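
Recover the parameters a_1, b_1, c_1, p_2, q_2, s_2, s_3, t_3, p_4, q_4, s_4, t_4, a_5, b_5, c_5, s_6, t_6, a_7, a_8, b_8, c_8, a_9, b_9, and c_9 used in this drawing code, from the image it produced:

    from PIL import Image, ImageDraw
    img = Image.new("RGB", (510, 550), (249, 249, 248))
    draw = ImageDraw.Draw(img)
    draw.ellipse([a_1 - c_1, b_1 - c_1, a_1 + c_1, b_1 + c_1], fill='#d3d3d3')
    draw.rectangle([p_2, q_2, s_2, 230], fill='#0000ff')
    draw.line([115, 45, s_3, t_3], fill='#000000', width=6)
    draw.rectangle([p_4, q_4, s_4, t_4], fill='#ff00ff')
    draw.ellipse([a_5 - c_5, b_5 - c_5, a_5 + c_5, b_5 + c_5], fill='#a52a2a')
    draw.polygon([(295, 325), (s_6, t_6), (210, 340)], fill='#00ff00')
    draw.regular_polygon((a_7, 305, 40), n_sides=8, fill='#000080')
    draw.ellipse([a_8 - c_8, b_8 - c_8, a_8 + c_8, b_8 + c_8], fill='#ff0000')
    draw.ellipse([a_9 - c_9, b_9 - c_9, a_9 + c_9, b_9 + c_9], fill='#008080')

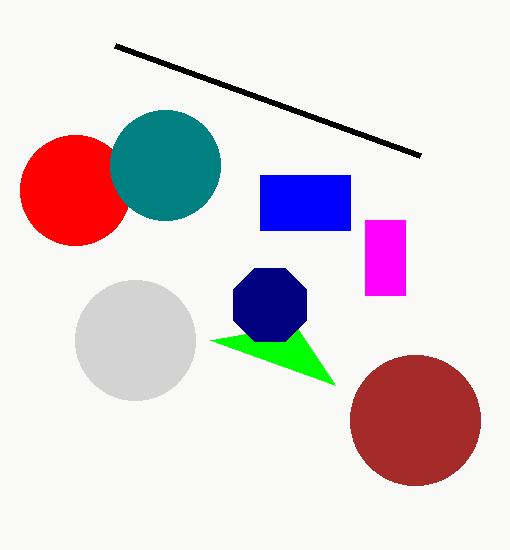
a_1 = 135, b_1 = 340, c_1 = 60, p_2 = 260, q_2 = 175, s_2 = 350, s_3 = 420, t_3 = 155, p_4 = 365, q_4 = 220, s_4 = 405, t_4 = 295, a_5 = 415, b_5 = 420, c_5 = 65, s_6 = 335, t_6 = 385, a_7 = 270, a_8 = 75, b_8 = 190, c_8 = 55, a_9 = 165, b_9 = 165, c_9 = 55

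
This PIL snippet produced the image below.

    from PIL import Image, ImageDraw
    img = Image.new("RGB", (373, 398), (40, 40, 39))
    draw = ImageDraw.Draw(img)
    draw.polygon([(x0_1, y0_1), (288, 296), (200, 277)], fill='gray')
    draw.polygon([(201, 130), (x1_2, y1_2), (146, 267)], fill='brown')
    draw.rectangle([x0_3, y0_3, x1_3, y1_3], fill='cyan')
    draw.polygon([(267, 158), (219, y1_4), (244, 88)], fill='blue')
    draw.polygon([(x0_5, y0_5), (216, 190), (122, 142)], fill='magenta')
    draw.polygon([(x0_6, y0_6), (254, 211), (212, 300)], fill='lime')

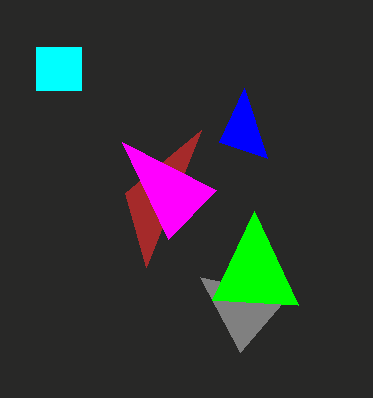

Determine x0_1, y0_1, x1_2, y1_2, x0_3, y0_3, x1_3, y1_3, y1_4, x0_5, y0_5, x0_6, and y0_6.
x0_1 = 240, y0_1 = 352, x1_2 = 125, y1_2 = 193, x0_3 = 36, y0_3 = 47, x1_3 = 81, y1_3 = 90, y1_4 = 142, x0_5 = 168, y0_5 = 239, x0_6 = 298, y0_6 = 305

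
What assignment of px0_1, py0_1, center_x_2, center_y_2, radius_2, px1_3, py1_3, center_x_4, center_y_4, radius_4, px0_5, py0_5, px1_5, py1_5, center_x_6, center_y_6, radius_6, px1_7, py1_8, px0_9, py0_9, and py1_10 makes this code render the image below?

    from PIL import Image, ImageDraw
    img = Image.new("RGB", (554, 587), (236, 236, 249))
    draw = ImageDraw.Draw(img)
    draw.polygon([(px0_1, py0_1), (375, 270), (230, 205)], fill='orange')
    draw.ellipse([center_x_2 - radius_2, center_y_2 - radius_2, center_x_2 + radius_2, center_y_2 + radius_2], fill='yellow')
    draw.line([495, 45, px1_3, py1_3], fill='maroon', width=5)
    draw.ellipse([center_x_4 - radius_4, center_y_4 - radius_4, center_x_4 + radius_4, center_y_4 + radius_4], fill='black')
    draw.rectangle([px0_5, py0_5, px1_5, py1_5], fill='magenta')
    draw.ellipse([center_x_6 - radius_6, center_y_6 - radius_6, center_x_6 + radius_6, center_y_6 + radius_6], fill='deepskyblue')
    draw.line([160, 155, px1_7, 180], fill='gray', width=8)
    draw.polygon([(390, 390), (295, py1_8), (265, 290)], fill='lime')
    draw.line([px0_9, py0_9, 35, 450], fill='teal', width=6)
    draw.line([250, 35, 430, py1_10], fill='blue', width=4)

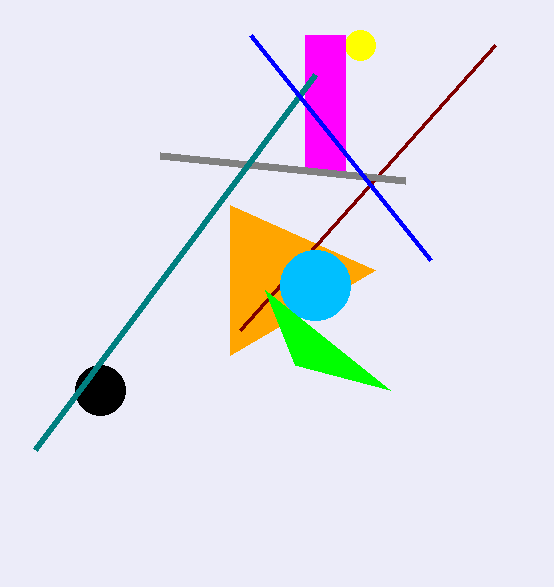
px0_1 = 230; py0_1 = 355; center_x_2 = 360; center_y_2 = 45; radius_2 = 15; px1_3 = 240; py1_3 = 330; center_x_4 = 100; center_y_4 = 390; radius_4 = 25; px0_5 = 305; py0_5 = 35; px1_5 = 345; py1_5 = 170; center_x_6 = 315; center_y_6 = 285; radius_6 = 35; px1_7 = 405; py1_8 = 365; px0_9 = 315; py0_9 = 75; py1_10 = 260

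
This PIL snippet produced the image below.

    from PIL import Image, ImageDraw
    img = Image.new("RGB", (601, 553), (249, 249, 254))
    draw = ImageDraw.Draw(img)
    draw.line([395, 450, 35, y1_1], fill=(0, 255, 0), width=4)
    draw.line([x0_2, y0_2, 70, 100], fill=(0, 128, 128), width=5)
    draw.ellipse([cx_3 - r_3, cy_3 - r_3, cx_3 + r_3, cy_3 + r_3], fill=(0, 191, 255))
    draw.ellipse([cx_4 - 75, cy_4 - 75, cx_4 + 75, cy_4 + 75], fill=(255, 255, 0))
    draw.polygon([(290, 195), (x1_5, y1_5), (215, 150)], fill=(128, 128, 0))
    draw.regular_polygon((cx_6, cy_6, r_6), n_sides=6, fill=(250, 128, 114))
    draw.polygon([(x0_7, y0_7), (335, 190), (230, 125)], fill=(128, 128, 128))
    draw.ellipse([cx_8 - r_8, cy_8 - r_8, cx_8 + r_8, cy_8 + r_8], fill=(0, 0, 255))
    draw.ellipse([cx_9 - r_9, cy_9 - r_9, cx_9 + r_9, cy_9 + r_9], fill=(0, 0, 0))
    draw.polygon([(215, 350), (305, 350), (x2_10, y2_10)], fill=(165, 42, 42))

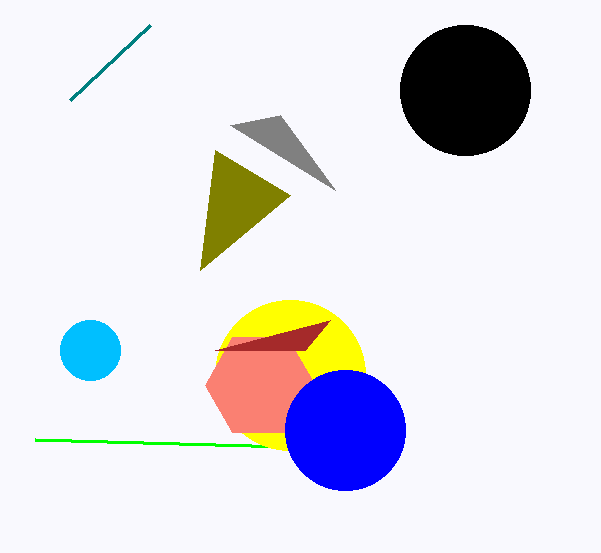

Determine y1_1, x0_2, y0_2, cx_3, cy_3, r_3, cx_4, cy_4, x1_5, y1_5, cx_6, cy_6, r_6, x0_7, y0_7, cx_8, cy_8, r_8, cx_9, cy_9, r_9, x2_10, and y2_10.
y1_1 = 440; x0_2 = 150; y0_2 = 25; cx_3 = 90; cy_3 = 350; r_3 = 30; cx_4 = 290; cy_4 = 375; x1_5 = 200; y1_5 = 270; cx_6 = 260; cy_6 = 385; r_6 = 55; x0_7 = 280; y0_7 = 115; cx_8 = 345; cy_8 = 430; r_8 = 60; cx_9 = 465; cy_9 = 90; r_9 = 65; x2_10 = 330; y2_10 = 320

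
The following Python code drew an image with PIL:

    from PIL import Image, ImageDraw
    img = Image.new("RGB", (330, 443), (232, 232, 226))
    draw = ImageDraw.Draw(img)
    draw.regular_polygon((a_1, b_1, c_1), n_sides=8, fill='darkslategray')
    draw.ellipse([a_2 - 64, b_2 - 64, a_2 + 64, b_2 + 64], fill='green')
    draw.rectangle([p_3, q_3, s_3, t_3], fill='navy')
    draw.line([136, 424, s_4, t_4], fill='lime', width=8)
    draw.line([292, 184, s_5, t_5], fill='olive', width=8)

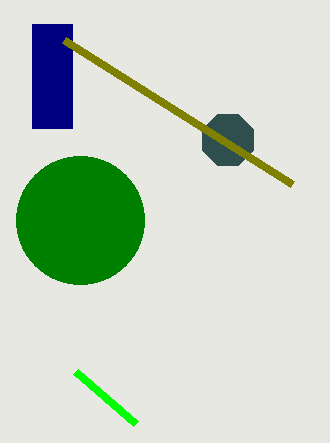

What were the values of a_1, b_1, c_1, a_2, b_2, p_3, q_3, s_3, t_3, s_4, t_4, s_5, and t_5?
a_1 = 228; b_1 = 140; c_1 = 28; a_2 = 80; b_2 = 220; p_3 = 32; q_3 = 24; s_3 = 72; t_3 = 128; s_4 = 76; t_4 = 372; s_5 = 64; t_5 = 40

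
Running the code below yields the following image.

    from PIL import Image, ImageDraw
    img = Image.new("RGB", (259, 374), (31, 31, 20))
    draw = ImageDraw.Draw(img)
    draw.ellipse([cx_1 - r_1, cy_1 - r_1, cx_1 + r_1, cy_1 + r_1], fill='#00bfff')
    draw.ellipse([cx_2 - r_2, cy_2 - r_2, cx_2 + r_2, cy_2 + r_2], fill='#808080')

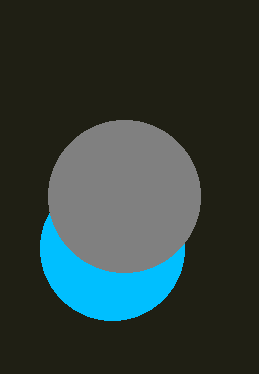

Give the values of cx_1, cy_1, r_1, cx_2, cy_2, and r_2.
cx_1 = 112; cy_1 = 248; r_1 = 72; cx_2 = 124; cy_2 = 196; r_2 = 76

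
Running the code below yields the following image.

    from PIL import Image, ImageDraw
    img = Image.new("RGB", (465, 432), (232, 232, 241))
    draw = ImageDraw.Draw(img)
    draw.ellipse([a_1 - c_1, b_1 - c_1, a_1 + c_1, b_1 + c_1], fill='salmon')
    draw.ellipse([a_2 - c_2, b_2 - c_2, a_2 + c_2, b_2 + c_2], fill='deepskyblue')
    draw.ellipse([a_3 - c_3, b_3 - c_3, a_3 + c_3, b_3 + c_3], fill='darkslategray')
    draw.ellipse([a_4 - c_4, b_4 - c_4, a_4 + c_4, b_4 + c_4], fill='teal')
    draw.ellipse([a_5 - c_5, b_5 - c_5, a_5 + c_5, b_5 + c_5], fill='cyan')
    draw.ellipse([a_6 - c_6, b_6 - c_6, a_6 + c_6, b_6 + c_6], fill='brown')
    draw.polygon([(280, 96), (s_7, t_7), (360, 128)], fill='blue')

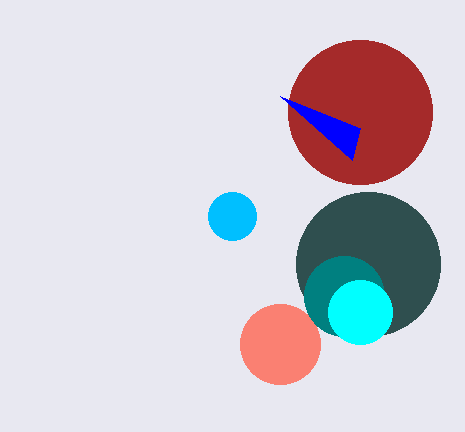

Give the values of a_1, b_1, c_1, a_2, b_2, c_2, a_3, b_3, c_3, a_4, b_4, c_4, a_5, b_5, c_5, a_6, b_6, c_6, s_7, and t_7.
a_1 = 280, b_1 = 344, c_1 = 40, a_2 = 232, b_2 = 216, c_2 = 24, a_3 = 368, b_3 = 264, c_3 = 72, a_4 = 344, b_4 = 296, c_4 = 40, a_5 = 360, b_5 = 312, c_5 = 32, a_6 = 360, b_6 = 112, c_6 = 72, s_7 = 352, t_7 = 160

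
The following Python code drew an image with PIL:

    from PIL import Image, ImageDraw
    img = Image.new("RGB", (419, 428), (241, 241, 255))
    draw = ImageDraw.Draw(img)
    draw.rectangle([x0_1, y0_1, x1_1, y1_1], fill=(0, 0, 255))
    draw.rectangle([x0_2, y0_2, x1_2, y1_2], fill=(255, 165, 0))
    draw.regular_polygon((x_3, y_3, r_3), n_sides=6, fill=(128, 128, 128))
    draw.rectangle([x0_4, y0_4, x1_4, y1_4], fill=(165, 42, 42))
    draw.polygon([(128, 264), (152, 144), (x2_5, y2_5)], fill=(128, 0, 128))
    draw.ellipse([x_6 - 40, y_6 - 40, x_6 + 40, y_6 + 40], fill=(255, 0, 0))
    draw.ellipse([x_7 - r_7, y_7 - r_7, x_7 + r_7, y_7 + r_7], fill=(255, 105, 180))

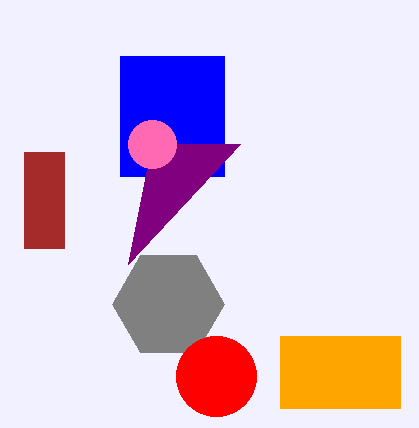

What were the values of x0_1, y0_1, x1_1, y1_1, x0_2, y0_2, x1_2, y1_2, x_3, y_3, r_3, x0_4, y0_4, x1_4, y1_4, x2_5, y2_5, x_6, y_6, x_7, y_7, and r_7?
x0_1 = 120
y0_1 = 56
x1_1 = 224
y1_1 = 176
x0_2 = 280
y0_2 = 336
x1_2 = 400
y1_2 = 408
x_3 = 168
y_3 = 304
r_3 = 56
x0_4 = 24
y0_4 = 152
x1_4 = 64
y1_4 = 248
x2_5 = 240
y2_5 = 144
x_6 = 216
y_6 = 376
x_7 = 152
y_7 = 144
r_7 = 24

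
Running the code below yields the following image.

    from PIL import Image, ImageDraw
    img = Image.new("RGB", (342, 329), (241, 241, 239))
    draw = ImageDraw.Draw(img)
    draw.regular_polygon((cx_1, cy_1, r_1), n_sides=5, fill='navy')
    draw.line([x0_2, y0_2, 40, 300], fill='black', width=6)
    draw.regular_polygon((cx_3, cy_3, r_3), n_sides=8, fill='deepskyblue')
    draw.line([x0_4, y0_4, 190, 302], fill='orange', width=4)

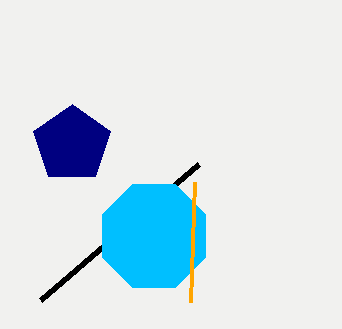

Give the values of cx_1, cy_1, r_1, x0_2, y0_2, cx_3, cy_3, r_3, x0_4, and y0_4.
cx_1 = 72
cy_1 = 144
r_1 = 40
x0_2 = 198
y0_2 = 164
cx_3 = 154
cy_3 = 236
r_3 = 56
x0_4 = 194
y0_4 = 182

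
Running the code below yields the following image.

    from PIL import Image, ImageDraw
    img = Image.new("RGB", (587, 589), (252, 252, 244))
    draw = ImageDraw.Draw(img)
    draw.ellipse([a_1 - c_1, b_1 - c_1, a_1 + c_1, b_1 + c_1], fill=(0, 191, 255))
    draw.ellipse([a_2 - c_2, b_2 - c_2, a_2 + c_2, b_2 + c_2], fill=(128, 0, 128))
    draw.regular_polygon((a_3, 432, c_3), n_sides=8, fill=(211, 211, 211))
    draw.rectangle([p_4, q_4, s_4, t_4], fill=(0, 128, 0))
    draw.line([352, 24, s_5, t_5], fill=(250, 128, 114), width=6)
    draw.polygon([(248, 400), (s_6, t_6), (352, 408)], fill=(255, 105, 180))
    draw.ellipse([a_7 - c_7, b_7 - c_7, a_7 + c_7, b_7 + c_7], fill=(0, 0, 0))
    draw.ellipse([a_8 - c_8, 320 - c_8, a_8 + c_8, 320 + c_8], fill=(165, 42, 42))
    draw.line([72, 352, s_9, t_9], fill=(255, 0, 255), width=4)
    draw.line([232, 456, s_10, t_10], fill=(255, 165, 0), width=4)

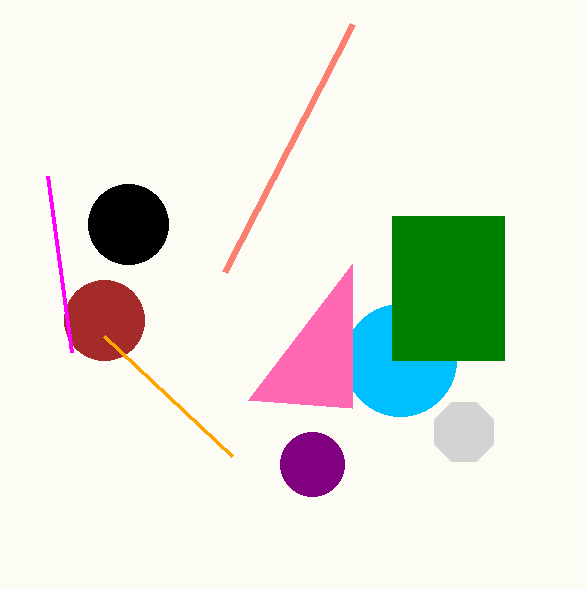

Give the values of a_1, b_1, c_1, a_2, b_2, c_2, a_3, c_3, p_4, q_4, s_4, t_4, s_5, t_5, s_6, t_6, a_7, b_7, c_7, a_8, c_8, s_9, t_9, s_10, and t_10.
a_1 = 400
b_1 = 360
c_1 = 56
a_2 = 312
b_2 = 464
c_2 = 32
a_3 = 464
c_3 = 32
p_4 = 392
q_4 = 216
s_4 = 504
t_4 = 360
s_5 = 224
t_5 = 272
s_6 = 352
t_6 = 264
a_7 = 128
b_7 = 224
c_7 = 40
a_8 = 104
c_8 = 40
s_9 = 48
t_9 = 176
s_10 = 104
t_10 = 336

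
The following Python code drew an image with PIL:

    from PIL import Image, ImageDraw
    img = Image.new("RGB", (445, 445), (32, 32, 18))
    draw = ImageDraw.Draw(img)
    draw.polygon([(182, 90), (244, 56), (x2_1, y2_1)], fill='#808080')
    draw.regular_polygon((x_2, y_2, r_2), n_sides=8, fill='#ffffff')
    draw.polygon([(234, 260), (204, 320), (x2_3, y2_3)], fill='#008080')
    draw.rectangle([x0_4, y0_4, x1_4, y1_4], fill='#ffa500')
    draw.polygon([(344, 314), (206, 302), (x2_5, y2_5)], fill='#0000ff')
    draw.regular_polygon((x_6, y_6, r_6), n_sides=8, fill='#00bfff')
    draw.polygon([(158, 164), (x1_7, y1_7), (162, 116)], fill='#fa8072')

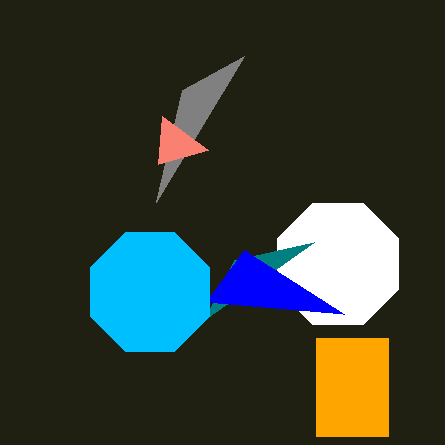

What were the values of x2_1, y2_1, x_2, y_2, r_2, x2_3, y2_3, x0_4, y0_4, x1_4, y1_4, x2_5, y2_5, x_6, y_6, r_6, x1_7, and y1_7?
x2_1 = 156
y2_1 = 202
x_2 = 338
y_2 = 264
r_2 = 66
x2_3 = 314
y2_3 = 242
x0_4 = 316
y0_4 = 338
x1_4 = 388
y1_4 = 436
x2_5 = 244
y2_5 = 250
x_6 = 150
y_6 = 292
r_6 = 64
x1_7 = 208
y1_7 = 150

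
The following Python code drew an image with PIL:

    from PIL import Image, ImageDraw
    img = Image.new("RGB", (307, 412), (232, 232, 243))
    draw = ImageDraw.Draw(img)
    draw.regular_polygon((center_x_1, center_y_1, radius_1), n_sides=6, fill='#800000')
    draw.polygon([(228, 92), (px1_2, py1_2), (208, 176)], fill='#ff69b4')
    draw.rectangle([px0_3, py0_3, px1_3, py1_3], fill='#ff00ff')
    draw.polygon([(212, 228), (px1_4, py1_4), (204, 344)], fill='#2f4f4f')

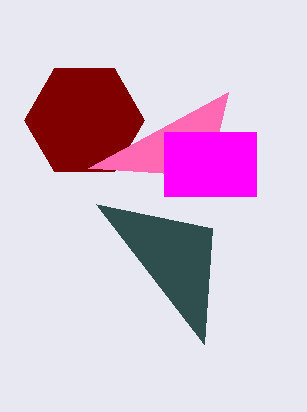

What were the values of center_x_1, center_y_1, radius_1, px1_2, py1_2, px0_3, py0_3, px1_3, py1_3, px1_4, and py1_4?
center_x_1 = 84, center_y_1 = 120, radius_1 = 60, px1_2 = 88, py1_2 = 168, px0_3 = 164, py0_3 = 132, px1_3 = 256, py1_3 = 196, px1_4 = 96, py1_4 = 204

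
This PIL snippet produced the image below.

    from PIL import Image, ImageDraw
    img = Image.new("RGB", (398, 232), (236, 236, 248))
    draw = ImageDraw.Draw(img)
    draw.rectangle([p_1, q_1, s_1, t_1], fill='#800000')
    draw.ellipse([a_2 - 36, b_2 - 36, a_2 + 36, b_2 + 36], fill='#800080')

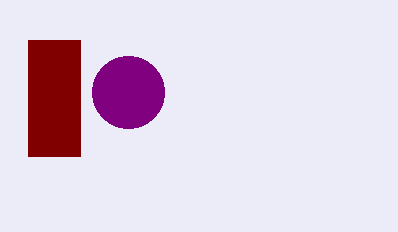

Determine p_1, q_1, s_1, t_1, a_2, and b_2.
p_1 = 28; q_1 = 40; s_1 = 80; t_1 = 156; a_2 = 128; b_2 = 92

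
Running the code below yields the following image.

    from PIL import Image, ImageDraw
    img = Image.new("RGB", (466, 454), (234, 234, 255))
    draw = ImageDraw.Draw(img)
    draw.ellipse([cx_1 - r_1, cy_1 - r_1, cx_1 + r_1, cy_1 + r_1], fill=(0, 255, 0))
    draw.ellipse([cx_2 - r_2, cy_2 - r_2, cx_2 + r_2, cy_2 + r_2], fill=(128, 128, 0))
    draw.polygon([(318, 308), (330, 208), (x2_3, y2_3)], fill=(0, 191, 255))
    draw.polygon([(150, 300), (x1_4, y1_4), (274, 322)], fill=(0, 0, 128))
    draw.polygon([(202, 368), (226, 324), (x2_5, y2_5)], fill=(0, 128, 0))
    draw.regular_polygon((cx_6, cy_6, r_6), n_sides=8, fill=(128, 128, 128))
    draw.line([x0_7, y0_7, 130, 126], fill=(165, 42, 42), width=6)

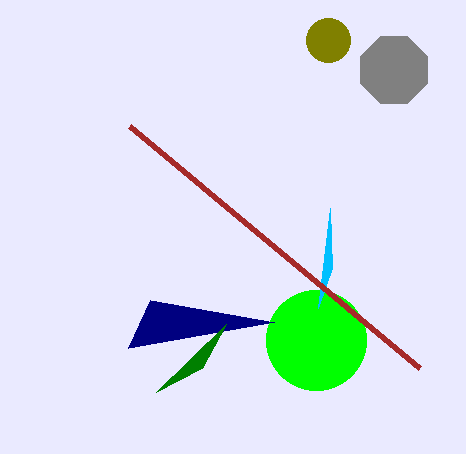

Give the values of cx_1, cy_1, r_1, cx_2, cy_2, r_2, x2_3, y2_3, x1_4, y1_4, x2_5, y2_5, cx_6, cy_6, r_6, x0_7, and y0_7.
cx_1 = 316; cy_1 = 340; r_1 = 50; cx_2 = 328; cy_2 = 40; r_2 = 22; x2_3 = 332; y2_3 = 268; x1_4 = 128; y1_4 = 348; x2_5 = 156; y2_5 = 392; cx_6 = 394; cy_6 = 70; r_6 = 36; x0_7 = 420; y0_7 = 368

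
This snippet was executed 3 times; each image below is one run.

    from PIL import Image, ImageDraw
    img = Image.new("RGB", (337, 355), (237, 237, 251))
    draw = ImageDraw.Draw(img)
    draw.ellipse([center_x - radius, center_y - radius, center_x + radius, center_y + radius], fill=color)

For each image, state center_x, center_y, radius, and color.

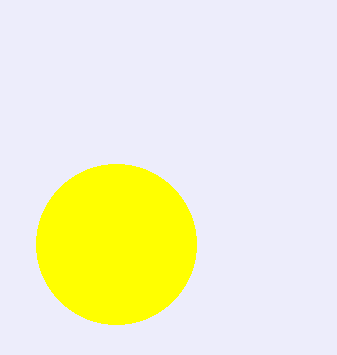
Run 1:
center_x = 116
center_y = 244
radius = 80
color = 'yellow'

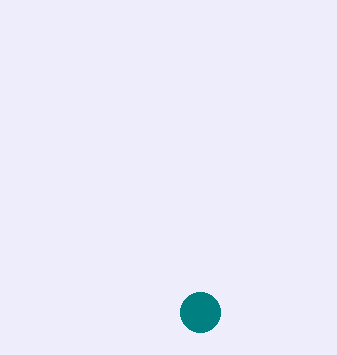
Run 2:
center_x = 200
center_y = 312
radius = 20
color = 'teal'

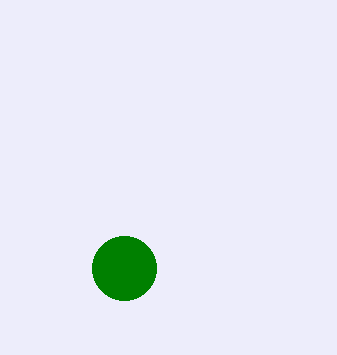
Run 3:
center_x = 124, center_y = 268, radius = 32, color = 'green'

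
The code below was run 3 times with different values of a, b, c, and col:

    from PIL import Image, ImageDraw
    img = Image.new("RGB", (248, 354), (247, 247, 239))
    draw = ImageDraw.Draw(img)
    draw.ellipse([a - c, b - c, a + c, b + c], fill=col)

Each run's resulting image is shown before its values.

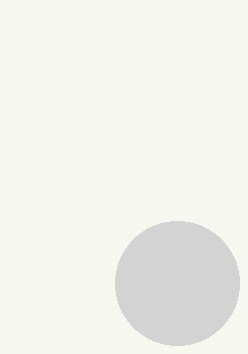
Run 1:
a = 177
b = 283
c = 62
col = 'lightgray'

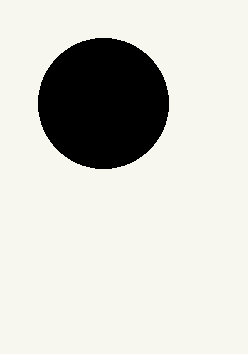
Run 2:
a = 103, b = 103, c = 65, col = 'black'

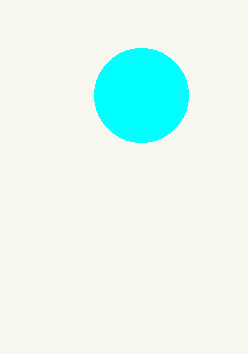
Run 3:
a = 141
b = 95
c = 47
col = 'cyan'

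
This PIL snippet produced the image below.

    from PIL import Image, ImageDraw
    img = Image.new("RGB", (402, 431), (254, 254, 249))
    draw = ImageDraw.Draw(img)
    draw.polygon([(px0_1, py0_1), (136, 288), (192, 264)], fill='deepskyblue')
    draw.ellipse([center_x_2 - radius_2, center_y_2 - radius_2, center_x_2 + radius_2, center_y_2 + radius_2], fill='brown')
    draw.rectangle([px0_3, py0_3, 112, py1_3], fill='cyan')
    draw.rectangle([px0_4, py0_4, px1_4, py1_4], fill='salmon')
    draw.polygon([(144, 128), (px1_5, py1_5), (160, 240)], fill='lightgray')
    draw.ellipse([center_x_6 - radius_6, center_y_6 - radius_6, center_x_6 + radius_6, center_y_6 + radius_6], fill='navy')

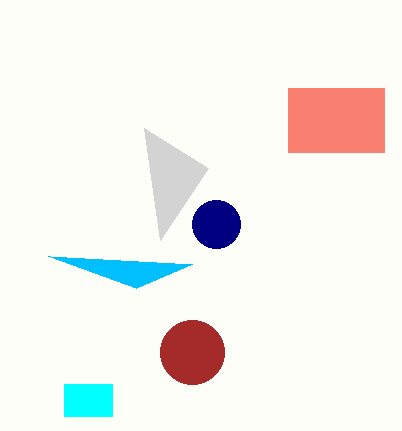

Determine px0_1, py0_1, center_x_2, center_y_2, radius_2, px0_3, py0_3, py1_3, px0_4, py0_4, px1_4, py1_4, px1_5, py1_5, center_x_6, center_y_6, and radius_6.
px0_1 = 48, py0_1 = 256, center_x_2 = 192, center_y_2 = 352, radius_2 = 32, px0_3 = 64, py0_3 = 384, py1_3 = 416, px0_4 = 288, py0_4 = 88, px1_4 = 384, py1_4 = 152, px1_5 = 208, py1_5 = 168, center_x_6 = 216, center_y_6 = 224, radius_6 = 24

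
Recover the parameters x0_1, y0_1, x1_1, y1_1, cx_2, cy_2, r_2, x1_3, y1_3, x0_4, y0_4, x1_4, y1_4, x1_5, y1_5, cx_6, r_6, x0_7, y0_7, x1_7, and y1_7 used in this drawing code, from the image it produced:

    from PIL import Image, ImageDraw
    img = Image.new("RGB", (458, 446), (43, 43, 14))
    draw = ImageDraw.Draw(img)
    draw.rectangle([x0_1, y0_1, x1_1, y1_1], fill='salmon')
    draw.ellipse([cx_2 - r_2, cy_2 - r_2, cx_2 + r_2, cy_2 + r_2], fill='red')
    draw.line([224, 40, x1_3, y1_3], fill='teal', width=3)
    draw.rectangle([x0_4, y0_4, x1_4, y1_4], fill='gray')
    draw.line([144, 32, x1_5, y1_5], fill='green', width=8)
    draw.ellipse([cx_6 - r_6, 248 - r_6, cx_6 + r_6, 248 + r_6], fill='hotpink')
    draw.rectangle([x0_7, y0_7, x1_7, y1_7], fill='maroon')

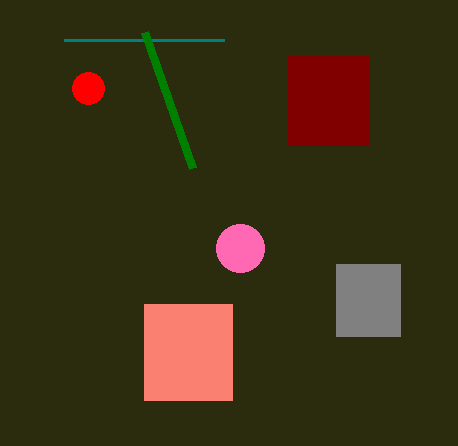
x0_1 = 144; y0_1 = 304; x1_1 = 232; y1_1 = 400; cx_2 = 88; cy_2 = 88; r_2 = 16; x1_3 = 64; y1_3 = 40; x0_4 = 336; y0_4 = 264; x1_4 = 400; y1_4 = 336; x1_5 = 192; y1_5 = 168; cx_6 = 240; r_6 = 24; x0_7 = 288; y0_7 = 56; x1_7 = 368; y1_7 = 144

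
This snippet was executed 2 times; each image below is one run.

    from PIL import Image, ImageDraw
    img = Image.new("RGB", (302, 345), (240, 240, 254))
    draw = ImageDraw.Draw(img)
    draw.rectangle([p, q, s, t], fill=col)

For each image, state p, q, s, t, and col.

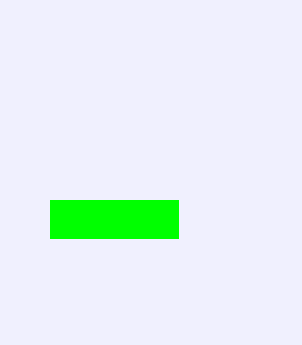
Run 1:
p = 50, q = 200, s = 178, t = 238, col = 'lime'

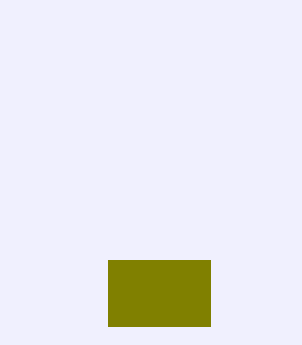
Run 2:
p = 108; q = 260; s = 210; t = 326; col = 'olive'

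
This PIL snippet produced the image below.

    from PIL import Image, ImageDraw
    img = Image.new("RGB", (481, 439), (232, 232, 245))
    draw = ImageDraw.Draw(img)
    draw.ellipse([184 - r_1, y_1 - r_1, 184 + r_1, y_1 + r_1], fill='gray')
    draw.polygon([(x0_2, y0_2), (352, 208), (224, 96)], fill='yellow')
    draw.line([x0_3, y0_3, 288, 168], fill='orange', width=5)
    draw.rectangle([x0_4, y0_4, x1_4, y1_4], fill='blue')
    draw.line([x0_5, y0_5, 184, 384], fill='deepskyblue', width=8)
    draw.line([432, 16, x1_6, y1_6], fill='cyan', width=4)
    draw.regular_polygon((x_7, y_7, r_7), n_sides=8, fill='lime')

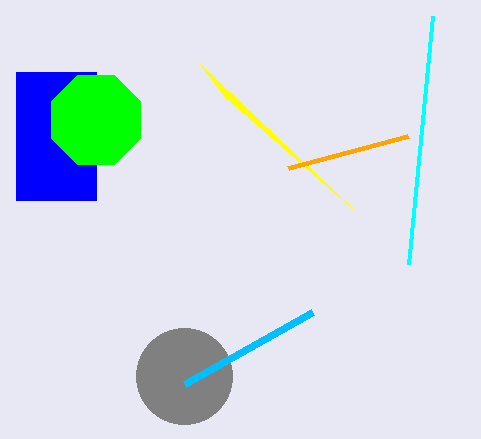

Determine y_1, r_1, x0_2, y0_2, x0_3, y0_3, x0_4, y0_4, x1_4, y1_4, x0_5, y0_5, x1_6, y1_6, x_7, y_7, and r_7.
y_1 = 376
r_1 = 48
x0_2 = 200
y0_2 = 64
x0_3 = 408
y0_3 = 136
x0_4 = 16
y0_4 = 72
x1_4 = 96
y1_4 = 200
x0_5 = 312
y0_5 = 312
x1_6 = 408
y1_6 = 264
x_7 = 96
y_7 = 120
r_7 = 48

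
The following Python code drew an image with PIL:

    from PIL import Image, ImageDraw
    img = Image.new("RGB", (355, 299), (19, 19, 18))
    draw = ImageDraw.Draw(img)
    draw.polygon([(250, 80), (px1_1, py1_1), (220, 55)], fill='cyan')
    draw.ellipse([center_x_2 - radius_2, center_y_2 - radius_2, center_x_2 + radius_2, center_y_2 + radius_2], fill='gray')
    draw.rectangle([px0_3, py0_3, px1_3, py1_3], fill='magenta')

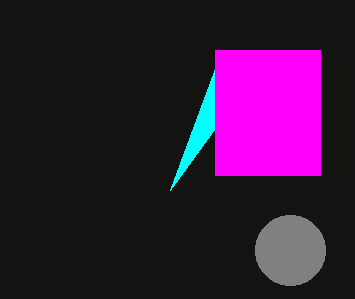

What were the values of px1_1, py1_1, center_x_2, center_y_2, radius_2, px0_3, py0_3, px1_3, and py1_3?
px1_1 = 170; py1_1 = 190; center_x_2 = 290; center_y_2 = 250; radius_2 = 35; px0_3 = 215; py0_3 = 50; px1_3 = 320; py1_3 = 175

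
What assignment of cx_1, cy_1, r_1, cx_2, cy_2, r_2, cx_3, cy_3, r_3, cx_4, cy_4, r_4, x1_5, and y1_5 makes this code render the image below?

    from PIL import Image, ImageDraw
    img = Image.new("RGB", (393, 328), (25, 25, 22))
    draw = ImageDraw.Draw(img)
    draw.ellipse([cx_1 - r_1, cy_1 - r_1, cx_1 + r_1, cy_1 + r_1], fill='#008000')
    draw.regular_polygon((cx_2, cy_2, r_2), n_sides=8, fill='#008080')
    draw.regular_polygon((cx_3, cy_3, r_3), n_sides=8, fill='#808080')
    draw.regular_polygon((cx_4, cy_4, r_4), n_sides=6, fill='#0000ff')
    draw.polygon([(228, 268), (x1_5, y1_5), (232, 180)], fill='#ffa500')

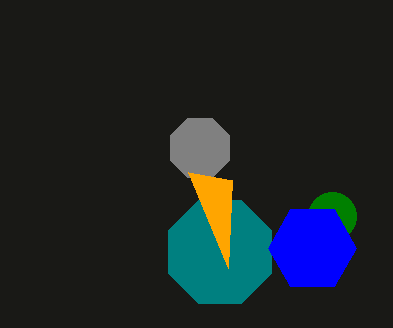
cx_1 = 332; cy_1 = 216; r_1 = 24; cx_2 = 220; cy_2 = 252; r_2 = 56; cx_3 = 200; cy_3 = 148; r_3 = 32; cx_4 = 312; cy_4 = 248; r_4 = 44; x1_5 = 188; y1_5 = 172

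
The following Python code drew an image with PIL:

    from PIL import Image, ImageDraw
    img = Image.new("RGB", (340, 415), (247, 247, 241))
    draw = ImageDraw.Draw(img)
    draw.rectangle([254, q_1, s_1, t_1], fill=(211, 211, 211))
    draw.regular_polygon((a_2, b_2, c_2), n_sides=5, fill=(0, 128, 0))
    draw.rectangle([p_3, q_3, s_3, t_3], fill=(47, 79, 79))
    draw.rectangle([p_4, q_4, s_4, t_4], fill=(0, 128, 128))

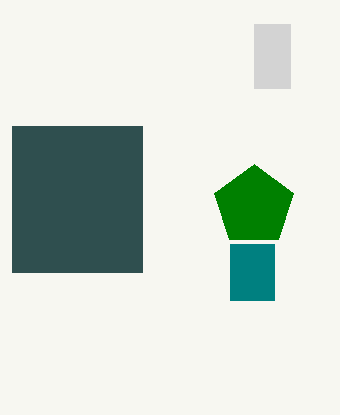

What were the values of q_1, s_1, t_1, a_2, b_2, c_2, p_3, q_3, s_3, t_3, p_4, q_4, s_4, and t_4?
q_1 = 24
s_1 = 290
t_1 = 88
a_2 = 254
b_2 = 206
c_2 = 42
p_3 = 12
q_3 = 126
s_3 = 142
t_3 = 272
p_4 = 230
q_4 = 244
s_4 = 274
t_4 = 300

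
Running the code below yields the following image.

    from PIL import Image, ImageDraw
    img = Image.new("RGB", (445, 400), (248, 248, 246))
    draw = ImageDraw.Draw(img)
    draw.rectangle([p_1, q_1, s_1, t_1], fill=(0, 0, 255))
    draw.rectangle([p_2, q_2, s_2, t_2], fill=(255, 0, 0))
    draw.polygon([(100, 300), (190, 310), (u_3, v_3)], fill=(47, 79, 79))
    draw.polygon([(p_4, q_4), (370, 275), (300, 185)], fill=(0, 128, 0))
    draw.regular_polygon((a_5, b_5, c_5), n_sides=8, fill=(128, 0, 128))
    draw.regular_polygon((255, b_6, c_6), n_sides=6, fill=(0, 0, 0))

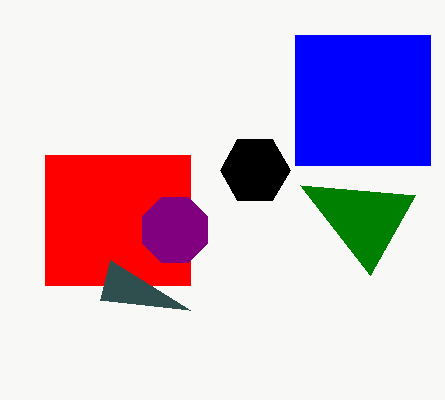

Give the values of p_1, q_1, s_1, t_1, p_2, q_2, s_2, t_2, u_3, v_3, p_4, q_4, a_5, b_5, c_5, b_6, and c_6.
p_1 = 295; q_1 = 35; s_1 = 430; t_1 = 165; p_2 = 45; q_2 = 155; s_2 = 190; t_2 = 285; u_3 = 110; v_3 = 260; p_4 = 415; q_4 = 195; a_5 = 175; b_5 = 230; c_5 = 35; b_6 = 170; c_6 = 35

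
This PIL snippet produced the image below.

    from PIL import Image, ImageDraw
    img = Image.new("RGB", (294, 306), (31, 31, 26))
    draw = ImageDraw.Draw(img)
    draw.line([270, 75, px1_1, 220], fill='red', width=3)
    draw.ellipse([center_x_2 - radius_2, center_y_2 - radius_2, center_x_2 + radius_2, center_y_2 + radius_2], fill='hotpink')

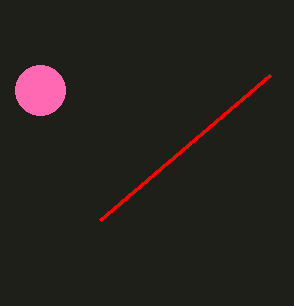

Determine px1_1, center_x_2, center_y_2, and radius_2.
px1_1 = 100; center_x_2 = 40; center_y_2 = 90; radius_2 = 25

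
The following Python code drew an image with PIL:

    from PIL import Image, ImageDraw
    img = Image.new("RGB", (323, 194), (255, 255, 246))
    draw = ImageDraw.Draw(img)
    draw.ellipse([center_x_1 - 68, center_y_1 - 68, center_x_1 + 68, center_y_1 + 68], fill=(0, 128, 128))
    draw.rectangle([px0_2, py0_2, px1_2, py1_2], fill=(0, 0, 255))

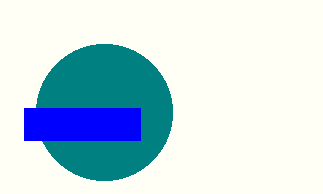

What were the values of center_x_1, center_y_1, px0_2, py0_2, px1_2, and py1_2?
center_x_1 = 104; center_y_1 = 112; px0_2 = 24; py0_2 = 108; px1_2 = 140; py1_2 = 140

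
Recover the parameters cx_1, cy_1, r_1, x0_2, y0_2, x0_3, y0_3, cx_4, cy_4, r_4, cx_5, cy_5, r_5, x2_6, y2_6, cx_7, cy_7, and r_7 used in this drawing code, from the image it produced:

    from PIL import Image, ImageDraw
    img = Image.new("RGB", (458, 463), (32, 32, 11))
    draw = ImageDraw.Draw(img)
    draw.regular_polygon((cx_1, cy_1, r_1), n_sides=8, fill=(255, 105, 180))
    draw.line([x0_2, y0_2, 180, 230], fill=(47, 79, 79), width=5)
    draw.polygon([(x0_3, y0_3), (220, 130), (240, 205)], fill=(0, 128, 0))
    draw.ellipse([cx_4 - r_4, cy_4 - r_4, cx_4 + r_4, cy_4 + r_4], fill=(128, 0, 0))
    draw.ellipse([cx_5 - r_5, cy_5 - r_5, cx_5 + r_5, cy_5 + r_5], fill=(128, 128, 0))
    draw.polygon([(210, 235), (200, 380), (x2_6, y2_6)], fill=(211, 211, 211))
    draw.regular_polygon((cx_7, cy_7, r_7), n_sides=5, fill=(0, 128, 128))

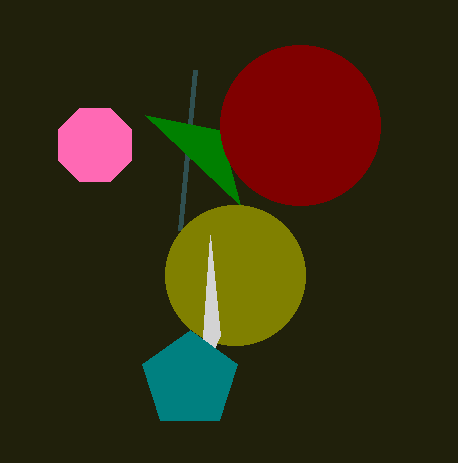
cx_1 = 95
cy_1 = 145
r_1 = 40
x0_2 = 195
y0_2 = 70
x0_3 = 145
y0_3 = 115
cx_4 = 300
cy_4 = 125
r_4 = 80
cx_5 = 235
cy_5 = 275
r_5 = 70
x2_6 = 220
y2_6 = 335
cx_7 = 190
cy_7 = 380
r_7 = 50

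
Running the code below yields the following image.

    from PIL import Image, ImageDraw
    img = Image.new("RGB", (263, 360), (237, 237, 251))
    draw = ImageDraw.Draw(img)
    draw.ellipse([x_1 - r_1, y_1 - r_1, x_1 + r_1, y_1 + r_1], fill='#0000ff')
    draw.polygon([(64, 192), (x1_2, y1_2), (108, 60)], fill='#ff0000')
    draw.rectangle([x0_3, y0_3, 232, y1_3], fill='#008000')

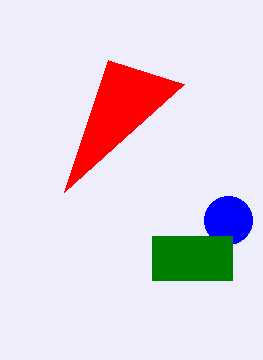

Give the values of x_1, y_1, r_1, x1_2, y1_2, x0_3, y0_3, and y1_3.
x_1 = 228, y_1 = 220, r_1 = 24, x1_2 = 184, y1_2 = 84, x0_3 = 152, y0_3 = 236, y1_3 = 280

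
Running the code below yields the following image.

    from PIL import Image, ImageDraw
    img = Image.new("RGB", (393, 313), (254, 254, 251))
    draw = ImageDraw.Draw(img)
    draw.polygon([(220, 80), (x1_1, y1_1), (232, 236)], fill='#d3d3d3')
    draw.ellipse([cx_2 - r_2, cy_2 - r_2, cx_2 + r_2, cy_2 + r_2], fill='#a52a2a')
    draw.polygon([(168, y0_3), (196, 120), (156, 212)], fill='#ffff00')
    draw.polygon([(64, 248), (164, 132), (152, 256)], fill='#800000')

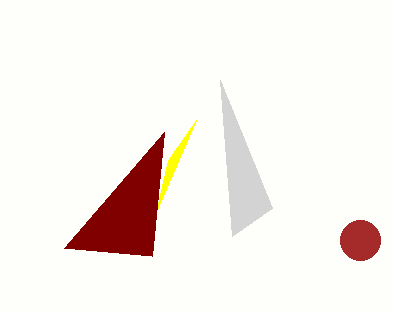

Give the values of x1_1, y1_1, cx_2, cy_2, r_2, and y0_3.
x1_1 = 272
y1_1 = 208
cx_2 = 360
cy_2 = 240
r_2 = 20
y0_3 = 160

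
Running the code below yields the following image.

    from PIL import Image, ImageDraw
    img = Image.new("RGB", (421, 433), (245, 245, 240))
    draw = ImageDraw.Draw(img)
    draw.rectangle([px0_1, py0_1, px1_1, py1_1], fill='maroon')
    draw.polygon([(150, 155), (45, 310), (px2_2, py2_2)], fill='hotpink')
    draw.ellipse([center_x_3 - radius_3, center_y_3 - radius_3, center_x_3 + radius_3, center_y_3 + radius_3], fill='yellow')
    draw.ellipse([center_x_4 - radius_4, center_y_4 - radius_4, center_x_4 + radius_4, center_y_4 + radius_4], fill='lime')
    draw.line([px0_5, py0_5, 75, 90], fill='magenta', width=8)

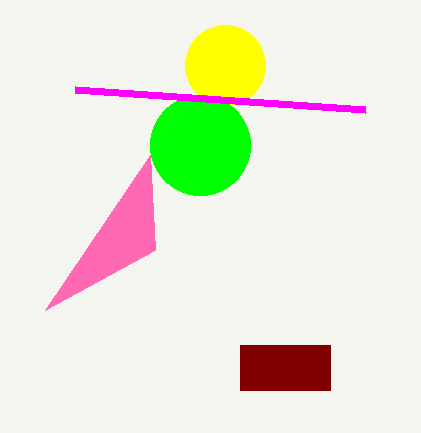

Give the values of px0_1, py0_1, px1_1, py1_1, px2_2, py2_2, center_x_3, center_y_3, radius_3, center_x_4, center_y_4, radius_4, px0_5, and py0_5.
px0_1 = 240
py0_1 = 345
px1_1 = 330
py1_1 = 390
px2_2 = 155
py2_2 = 250
center_x_3 = 225
center_y_3 = 65
radius_3 = 40
center_x_4 = 200
center_y_4 = 145
radius_4 = 50
px0_5 = 365
py0_5 = 110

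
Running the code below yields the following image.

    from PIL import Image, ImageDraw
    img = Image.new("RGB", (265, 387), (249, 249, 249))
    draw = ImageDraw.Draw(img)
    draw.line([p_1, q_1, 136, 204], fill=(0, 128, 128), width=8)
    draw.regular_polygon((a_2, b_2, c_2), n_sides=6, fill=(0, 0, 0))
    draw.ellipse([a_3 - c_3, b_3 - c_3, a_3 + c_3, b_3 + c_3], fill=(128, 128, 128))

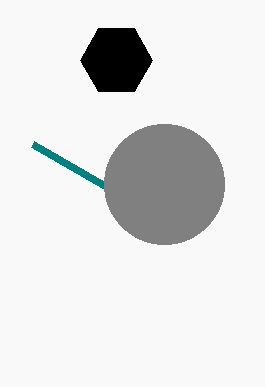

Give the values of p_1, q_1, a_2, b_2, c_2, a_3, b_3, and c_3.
p_1 = 32; q_1 = 144; a_2 = 116; b_2 = 60; c_2 = 36; a_3 = 164; b_3 = 184; c_3 = 60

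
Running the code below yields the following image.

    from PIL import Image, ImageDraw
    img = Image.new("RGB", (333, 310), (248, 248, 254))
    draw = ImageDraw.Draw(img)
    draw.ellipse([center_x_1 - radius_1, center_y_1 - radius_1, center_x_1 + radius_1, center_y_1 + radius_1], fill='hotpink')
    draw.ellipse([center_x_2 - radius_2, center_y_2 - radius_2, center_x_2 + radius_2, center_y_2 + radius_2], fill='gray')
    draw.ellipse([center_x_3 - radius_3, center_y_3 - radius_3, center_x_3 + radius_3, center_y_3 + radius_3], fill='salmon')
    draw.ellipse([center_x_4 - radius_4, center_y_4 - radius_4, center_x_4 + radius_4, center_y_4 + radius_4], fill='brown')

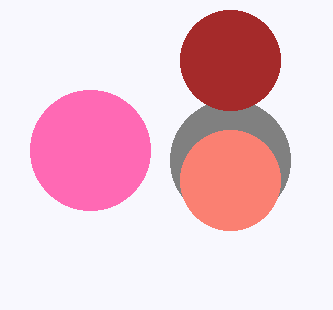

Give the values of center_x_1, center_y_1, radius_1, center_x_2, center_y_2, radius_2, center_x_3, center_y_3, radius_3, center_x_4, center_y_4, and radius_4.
center_x_1 = 90, center_y_1 = 150, radius_1 = 60, center_x_2 = 230, center_y_2 = 160, radius_2 = 60, center_x_3 = 230, center_y_3 = 180, radius_3 = 50, center_x_4 = 230, center_y_4 = 60, radius_4 = 50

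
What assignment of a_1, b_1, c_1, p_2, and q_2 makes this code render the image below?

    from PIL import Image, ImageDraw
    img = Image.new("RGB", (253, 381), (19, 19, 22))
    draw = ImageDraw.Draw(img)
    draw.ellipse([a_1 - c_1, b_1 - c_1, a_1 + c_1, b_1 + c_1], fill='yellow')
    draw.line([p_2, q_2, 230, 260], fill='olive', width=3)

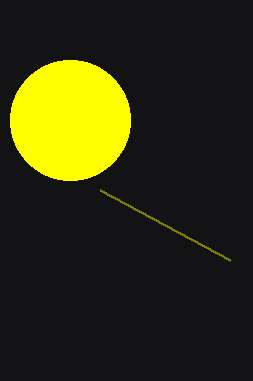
a_1 = 70
b_1 = 120
c_1 = 60
p_2 = 100
q_2 = 190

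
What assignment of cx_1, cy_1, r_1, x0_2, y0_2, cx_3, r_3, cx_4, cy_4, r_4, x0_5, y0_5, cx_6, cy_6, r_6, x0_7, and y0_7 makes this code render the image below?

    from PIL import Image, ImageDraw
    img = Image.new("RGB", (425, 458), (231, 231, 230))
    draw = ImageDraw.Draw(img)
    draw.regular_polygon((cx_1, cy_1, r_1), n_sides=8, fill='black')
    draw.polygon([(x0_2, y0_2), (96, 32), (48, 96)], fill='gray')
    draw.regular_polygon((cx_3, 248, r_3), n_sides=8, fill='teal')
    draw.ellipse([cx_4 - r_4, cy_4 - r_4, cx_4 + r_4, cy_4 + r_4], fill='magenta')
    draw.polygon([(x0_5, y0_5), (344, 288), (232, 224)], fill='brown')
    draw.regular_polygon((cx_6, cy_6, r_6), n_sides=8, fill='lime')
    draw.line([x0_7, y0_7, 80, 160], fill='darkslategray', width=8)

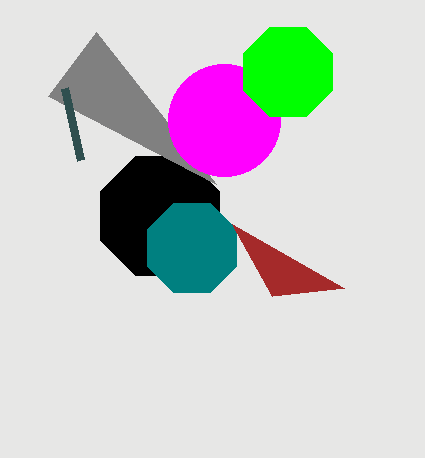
cx_1 = 160, cy_1 = 216, r_1 = 64, x0_2 = 216, y0_2 = 184, cx_3 = 192, r_3 = 48, cx_4 = 224, cy_4 = 120, r_4 = 56, x0_5 = 272, y0_5 = 296, cx_6 = 288, cy_6 = 72, r_6 = 48, x0_7 = 64, y0_7 = 88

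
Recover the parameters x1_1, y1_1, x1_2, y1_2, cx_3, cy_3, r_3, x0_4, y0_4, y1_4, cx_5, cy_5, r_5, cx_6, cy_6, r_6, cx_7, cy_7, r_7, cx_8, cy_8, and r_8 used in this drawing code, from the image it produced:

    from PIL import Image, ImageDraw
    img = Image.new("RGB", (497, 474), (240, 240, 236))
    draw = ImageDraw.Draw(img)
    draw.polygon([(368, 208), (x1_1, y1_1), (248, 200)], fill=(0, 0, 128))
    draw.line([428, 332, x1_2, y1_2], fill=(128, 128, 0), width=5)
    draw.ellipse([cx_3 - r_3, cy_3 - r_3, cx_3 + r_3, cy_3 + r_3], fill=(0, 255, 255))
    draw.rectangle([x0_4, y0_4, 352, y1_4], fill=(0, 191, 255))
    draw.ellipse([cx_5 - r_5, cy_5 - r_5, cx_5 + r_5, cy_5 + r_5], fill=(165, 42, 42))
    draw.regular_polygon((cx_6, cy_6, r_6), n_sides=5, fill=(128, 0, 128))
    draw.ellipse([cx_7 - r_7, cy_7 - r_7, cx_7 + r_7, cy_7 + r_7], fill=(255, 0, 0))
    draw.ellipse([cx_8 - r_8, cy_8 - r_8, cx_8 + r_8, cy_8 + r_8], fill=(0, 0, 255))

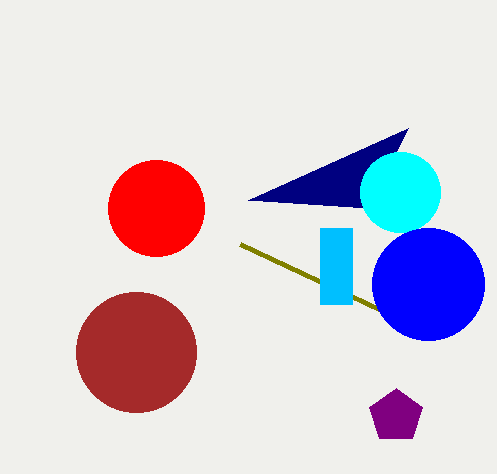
x1_1 = 408
y1_1 = 128
x1_2 = 240
y1_2 = 244
cx_3 = 400
cy_3 = 192
r_3 = 40
x0_4 = 320
y0_4 = 228
y1_4 = 304
cx_5 = 136
cy_5 = 352
r_5 = 60
cx_6 = 396
cy_6 = 416
r_6 = 28
cx_7 = 156
cy_7 = 208
r_7 = 48
cx_8 = 428
cy_8 = 284
r_8 = 56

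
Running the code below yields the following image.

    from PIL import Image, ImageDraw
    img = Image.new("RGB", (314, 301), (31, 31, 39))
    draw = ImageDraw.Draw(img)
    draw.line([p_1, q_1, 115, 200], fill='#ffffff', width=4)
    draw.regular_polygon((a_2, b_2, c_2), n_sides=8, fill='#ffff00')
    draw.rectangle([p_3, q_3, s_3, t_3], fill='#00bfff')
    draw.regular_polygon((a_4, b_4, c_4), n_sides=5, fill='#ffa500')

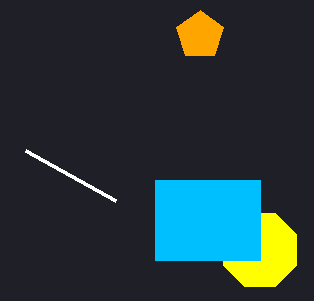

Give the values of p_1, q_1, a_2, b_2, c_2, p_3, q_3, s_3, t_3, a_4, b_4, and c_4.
p_1 = 25
q_1 = 150
a_2 = 260
b_2 = 250
c_2 = 40
p_3 = 155
q_3 = 180
s_3 = 260
t_3 = 260
a_4 = 200
b_4 = 35
c_4 = 25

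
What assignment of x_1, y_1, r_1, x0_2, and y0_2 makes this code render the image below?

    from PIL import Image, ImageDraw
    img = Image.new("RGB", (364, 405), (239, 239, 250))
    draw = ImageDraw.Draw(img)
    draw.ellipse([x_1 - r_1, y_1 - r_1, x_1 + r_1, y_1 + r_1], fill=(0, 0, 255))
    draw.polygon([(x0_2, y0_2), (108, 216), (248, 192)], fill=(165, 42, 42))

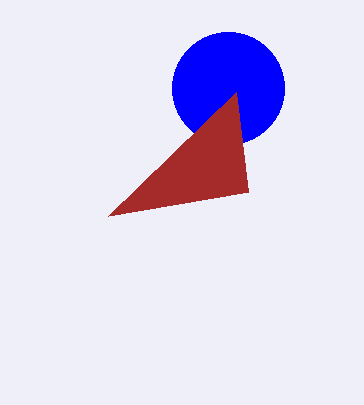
x_1 = 228, y_1 = 88, r_1 = 56, x0_2 = 236, y0_2 = 92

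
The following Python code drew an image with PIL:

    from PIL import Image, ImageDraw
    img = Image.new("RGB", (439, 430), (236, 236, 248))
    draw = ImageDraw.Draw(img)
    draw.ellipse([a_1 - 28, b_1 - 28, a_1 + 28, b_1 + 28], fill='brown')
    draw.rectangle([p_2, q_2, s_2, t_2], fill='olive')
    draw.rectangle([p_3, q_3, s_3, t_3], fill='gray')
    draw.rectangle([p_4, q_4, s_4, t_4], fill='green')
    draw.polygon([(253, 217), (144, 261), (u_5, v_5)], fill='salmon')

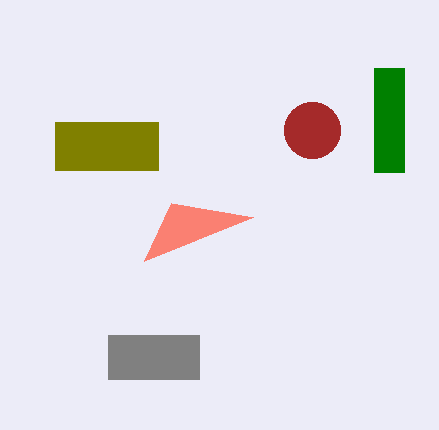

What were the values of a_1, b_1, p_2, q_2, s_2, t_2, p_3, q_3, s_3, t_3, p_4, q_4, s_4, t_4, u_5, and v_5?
a_1 = 312, b_1 = 130, p_2 = 55, q_2 = 122, s_2 = 158, t_2 = 170, p_3 = 108, q_3 = 335, s_3 = 199, t_3 = 379, p_4 = 374, q_4 = 68, s_4 = 404, t_4 = 172, u_5 = 171, v_5 = 203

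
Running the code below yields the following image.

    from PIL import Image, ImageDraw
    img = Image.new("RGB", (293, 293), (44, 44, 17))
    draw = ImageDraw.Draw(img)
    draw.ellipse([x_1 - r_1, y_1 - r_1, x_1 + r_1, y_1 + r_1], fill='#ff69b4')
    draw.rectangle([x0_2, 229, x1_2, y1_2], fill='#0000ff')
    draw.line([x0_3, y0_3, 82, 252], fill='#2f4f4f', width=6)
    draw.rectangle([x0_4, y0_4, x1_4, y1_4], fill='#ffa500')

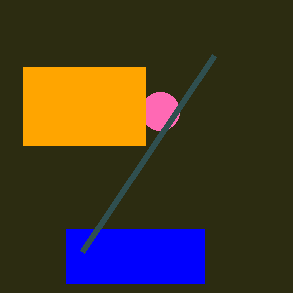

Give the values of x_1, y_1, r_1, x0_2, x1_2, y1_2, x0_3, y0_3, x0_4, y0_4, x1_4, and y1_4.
x_1 = 160
y_1 = 111
r_1 = 19
x0_2 = 66
x1_2 = 204
y1_2 = 283
x0_3 = 214
y0_3 = 56
x0_4 = 23
y0_4 = 67
x1_4 = 145
y1_4 = 145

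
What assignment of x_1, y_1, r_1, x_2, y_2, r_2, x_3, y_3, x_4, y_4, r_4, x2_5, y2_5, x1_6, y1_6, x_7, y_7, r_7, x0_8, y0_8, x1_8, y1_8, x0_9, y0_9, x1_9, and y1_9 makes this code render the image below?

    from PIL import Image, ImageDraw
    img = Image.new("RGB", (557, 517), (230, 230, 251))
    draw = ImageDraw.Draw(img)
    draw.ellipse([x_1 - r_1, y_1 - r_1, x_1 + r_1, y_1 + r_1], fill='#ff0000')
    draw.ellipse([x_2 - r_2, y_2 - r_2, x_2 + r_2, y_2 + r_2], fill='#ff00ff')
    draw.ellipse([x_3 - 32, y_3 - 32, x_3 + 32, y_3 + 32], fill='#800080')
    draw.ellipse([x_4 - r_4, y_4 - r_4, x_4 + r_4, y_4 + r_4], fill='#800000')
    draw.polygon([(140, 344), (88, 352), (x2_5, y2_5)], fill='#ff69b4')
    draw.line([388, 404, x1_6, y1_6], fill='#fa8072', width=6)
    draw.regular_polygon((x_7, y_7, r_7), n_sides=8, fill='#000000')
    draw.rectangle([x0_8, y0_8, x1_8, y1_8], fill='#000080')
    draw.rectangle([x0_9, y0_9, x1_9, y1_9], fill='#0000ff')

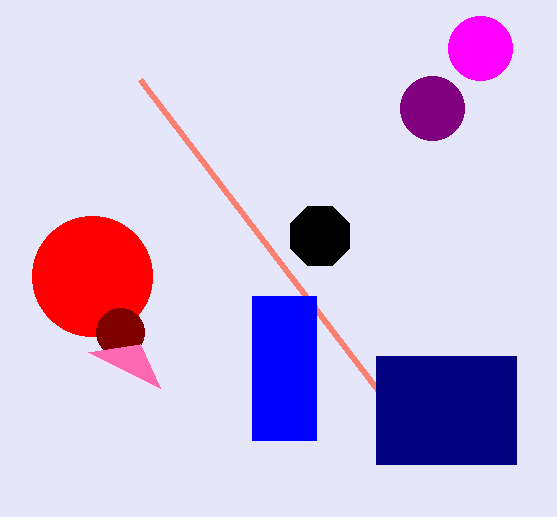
x_1 = 92
y_1 = 276
r_1 = 60
x_2 = 480
y_2 = 48
r_2 = 32
x_3 = 432
y_3 = 108
x_4 = 120
y_4 = 332
r_4 = 24
x2_5 = 160
y2_5 = 388
x1_6 = 140
y1_6 = 80
x_7 = 320
y_7 = 236
r_7 = 32
x0_8 = 376
y0_8 = 356
x1_8 = 516
y1_8 = 464
x0_9 = 252
y0_9 = 296
x1_9 = 316
y1_9 = 440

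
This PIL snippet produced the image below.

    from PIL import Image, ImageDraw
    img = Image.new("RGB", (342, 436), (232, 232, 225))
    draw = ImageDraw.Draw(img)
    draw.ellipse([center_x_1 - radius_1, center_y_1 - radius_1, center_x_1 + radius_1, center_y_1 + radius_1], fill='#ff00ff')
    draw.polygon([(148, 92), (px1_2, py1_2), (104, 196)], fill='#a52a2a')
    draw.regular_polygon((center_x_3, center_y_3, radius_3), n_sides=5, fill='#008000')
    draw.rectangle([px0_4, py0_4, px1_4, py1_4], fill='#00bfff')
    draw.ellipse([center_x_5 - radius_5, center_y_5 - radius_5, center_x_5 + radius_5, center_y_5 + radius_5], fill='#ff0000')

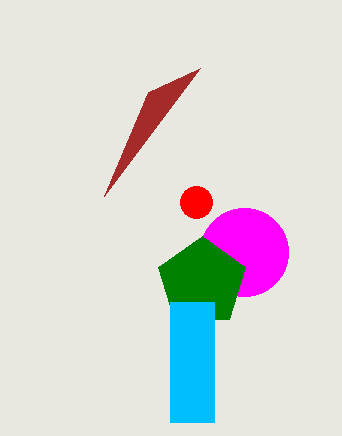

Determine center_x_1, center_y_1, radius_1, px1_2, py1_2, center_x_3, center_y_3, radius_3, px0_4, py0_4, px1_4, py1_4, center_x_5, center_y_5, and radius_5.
center_x_1 = 244; center_y_1 = 252; radius_1 = 44; px1_2 = 200; py1_2 = 68; center_x_3 = 202; center_y_3 = 282; radius_3 = 46; px0_4 = 170; py0_4 = 302; px1_4 = 214; py1_4 = 422; center_x_5 = 196; center_y_5 = 202; radius_5 = 16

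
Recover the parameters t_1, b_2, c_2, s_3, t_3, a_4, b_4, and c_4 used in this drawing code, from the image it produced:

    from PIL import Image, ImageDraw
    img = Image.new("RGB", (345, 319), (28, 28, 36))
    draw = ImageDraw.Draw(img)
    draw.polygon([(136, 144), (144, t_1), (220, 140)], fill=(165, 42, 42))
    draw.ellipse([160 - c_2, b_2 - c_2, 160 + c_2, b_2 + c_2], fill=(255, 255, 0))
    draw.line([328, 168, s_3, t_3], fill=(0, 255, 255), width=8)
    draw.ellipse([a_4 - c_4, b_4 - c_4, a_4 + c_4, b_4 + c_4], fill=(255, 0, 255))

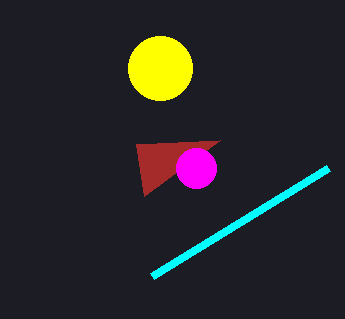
t_1 = 196; b_2 = 68; c_2 = 32; s_3 = 152; t_3 = 276; a_4 = 196; b_4 = 168; c_4 = 20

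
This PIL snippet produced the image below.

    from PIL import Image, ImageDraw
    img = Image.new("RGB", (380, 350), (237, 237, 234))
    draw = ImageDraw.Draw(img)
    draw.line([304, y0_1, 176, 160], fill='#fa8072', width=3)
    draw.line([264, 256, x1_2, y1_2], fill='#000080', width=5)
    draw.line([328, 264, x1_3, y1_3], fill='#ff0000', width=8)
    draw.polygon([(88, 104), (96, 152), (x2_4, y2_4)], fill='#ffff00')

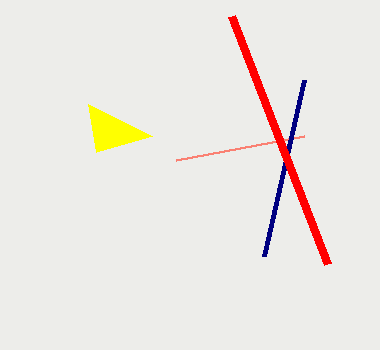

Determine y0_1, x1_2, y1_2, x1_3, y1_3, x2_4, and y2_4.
y0_1 = 136; x1_2 = 304; y1_2 = 80; x1_3 = 232; y1_3 = 16; x2_4 = 152; y2_4 = 136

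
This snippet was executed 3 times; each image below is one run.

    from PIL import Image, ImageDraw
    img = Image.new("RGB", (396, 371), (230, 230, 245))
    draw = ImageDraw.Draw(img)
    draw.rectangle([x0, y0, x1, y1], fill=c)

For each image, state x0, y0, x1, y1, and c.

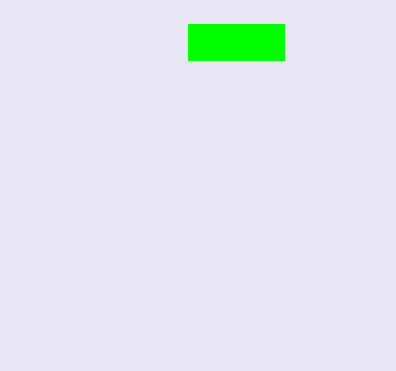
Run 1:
x0 = 188
y0 = 24
x1 = 284
y1 = 60
c = 'lime'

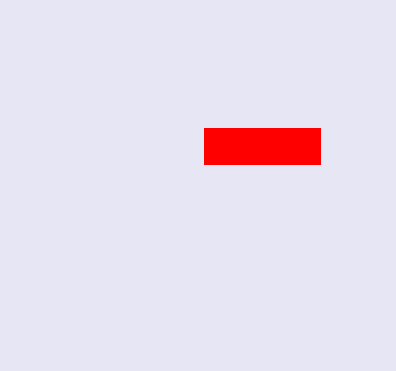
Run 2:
x0 = 204; y0 = 128; x1 = 320; y1 = 164; c = 'red'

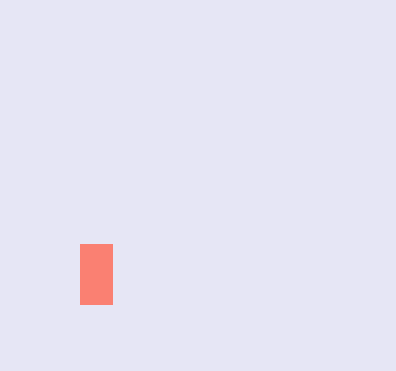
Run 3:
x0 = 80; y0 = 244; x1 = 112; y1 = 304; c = 'salmon'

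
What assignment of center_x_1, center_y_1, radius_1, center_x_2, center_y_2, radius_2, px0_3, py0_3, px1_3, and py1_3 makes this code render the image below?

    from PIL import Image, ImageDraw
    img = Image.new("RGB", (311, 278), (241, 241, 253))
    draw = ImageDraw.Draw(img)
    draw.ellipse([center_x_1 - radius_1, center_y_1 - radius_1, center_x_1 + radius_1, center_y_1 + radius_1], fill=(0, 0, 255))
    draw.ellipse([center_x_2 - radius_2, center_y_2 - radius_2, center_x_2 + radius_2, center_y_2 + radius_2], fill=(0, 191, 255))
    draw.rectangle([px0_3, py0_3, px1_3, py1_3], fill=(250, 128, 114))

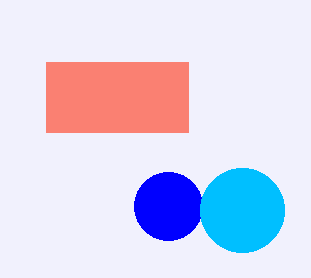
center_x_1 = 168
center_y_1 = 206
radius_1 = 34
center_x_2 = 242
center_y_2 = 210
radius_2 = 42
px0_3 = 46
py0_3 = 62
px1_3 = 188
py1_3 = 132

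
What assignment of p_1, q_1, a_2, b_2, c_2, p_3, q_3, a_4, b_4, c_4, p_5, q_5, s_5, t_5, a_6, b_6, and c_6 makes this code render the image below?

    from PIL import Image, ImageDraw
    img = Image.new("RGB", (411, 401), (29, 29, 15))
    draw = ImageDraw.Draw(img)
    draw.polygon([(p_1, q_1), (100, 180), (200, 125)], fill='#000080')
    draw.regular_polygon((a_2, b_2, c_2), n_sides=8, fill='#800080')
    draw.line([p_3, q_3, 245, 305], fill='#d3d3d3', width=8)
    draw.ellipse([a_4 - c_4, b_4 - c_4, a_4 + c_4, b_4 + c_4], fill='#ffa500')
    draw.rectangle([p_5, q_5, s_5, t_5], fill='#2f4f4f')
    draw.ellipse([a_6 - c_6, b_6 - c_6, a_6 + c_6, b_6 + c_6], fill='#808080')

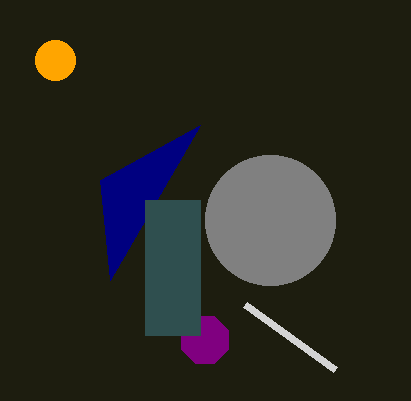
p_1 = 110
q_1 = 280
a_2 = 205
b_2 = 340
c_2 = 25
p_3 = 335
q_3 = 370
a_4 = 55
b_4 = 60
c_4 = 20
p_5 = 145
q_5 = 200
s_5 = 200
t_5 = 335
a_6 = 270
b_6 = 220
c_6 = 65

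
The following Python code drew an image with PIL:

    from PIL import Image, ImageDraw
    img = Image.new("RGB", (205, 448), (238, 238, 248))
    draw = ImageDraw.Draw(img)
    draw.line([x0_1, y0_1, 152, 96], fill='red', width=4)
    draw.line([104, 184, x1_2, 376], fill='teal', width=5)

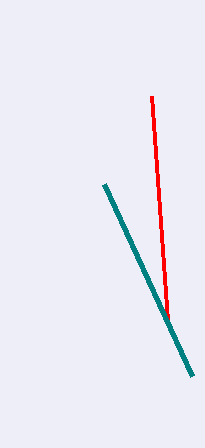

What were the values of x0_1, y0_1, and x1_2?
x0_1 = 168, y0_1 = 320, x1_2 = 192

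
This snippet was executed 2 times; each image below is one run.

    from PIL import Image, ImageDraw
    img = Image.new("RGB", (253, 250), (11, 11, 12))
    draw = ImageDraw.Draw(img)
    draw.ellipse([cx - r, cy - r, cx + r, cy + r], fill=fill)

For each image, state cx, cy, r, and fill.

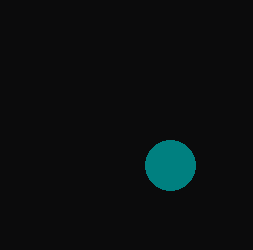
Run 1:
cx = 170
cy = 165
r = 25
fill = 'teal'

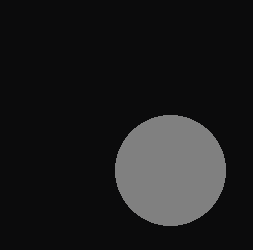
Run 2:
cx = 170
cy = 170
r = 55
fill = 'gray'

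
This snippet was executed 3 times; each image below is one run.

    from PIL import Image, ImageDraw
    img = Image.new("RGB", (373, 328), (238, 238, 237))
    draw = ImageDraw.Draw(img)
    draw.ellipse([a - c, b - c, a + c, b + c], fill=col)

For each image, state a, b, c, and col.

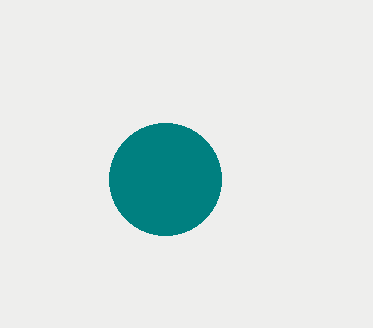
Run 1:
a = 165
b = 179
c = 56
col = 'teal'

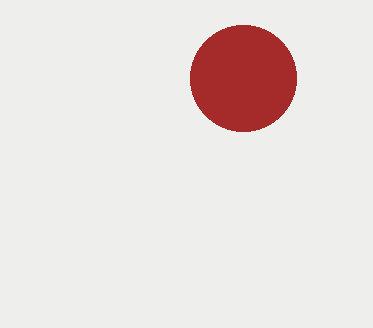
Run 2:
a = 243, b = 78, c = 53, col = 'brown'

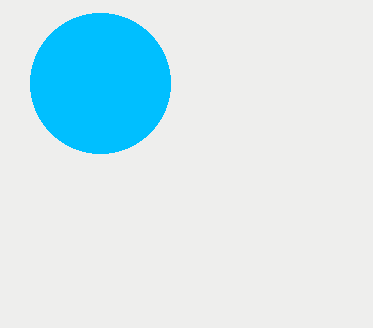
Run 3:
a = 100
b = 83
c = 70
col = 'deepskyblue'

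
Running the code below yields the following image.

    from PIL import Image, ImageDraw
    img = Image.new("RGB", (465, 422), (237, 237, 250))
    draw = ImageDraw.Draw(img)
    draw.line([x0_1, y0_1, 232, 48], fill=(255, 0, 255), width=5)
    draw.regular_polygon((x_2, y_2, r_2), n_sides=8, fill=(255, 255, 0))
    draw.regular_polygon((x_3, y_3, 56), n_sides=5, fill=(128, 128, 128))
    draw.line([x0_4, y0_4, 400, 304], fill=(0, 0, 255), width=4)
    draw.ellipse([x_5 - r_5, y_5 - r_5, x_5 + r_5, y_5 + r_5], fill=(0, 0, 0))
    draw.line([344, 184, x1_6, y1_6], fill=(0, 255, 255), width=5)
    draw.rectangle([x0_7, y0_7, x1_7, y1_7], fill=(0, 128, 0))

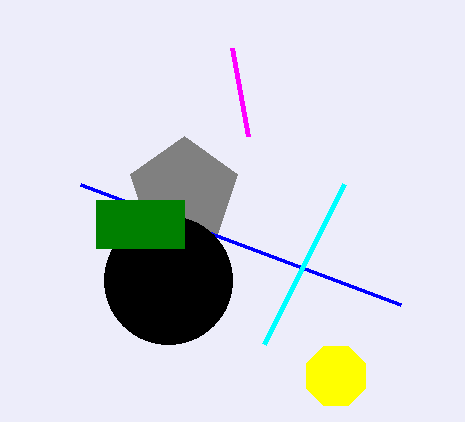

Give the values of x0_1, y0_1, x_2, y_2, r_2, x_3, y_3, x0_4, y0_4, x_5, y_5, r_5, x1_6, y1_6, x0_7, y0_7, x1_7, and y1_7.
x0_1 = 248, y0_1 = 136, x_2 = 336, y_2 = 376, r_2 = 32, x_3 = 184, y_3 = 192, x0_4 = 80, y0_4 = 184, x_5 = 168, y_5 = 280, r_5 = 64, x1_6 = 264, y1_6 = 344, x0_7 = 96, y0_7 = 200, x1_7 = 184, y1_7 = 248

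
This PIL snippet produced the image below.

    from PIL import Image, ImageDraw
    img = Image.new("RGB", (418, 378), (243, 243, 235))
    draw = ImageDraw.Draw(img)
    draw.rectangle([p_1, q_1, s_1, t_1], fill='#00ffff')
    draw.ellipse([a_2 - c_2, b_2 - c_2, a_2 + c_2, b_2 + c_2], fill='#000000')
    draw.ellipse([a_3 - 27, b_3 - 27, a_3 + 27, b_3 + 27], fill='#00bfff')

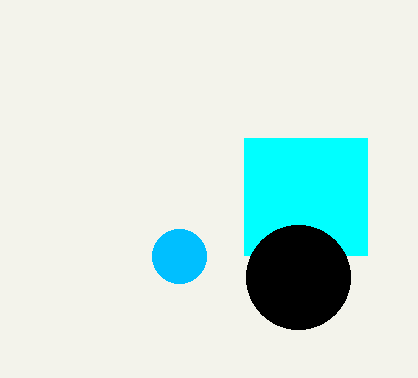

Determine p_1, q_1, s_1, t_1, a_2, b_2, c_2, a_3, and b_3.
p_1 = 244
q_1 = 138
s_1 = 367
t_1 = 255
a_2 = 298
b_2 = 277
c_2 = 52
a_3 = 179
b_3 = 256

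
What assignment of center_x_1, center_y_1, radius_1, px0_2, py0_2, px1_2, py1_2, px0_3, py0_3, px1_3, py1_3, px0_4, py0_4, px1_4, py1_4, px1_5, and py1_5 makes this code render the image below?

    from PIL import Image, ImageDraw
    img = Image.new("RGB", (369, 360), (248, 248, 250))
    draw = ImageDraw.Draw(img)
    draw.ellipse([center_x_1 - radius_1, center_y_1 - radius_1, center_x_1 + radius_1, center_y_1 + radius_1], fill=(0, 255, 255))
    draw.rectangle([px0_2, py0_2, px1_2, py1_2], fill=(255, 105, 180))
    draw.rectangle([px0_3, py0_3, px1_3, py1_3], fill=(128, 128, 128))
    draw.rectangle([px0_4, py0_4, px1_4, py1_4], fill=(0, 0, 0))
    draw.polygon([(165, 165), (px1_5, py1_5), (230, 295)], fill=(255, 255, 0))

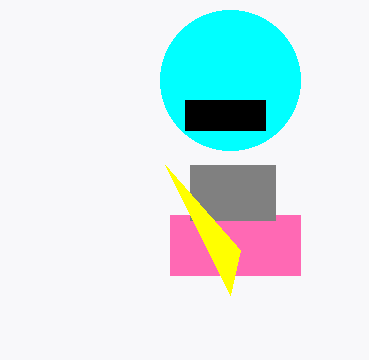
center_x_1 = 230, center_y_1 = 80, radius_1 = 70, px0_2 = 170, py0_2 = 215, px1_2 = 300, py1_2 = 275, px0_3 = 190, py0_3 = 165, px1_3 = 275, py1_3 = 220, px0_4 = 185, py0_4 = 100, px1_4 = 265, py1_4 = 130, px1_5 = 240, py1_5 = 250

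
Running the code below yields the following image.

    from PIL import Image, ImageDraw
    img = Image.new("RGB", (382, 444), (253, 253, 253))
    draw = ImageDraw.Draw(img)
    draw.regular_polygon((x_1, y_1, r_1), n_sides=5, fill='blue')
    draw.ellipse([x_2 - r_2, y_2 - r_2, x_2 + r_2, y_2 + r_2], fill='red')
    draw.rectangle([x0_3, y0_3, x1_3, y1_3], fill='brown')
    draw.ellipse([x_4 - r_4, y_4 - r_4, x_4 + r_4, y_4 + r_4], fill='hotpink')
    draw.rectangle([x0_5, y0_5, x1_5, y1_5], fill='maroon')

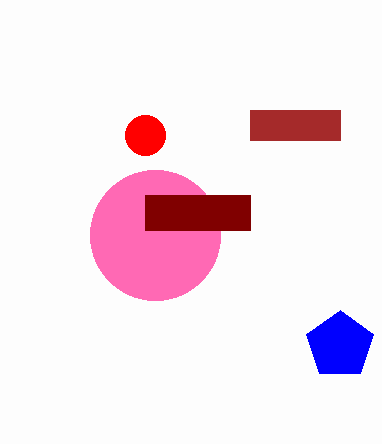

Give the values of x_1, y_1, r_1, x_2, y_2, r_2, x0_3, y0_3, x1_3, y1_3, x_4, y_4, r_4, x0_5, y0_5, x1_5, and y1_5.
x_1 = 340
y_1 = 345
r_1 = 35
x_2 = 145
y_2 = 135
r_2 = 20
x0_3 = 250
y0_3 = 110
x1_3 = 340
y1_3 = 140
x_4 = 155
y_4 = 235
r_4 = 65
x0_5 = 145
y0_5 = 195
x1_5 = 250
y1_5 = 230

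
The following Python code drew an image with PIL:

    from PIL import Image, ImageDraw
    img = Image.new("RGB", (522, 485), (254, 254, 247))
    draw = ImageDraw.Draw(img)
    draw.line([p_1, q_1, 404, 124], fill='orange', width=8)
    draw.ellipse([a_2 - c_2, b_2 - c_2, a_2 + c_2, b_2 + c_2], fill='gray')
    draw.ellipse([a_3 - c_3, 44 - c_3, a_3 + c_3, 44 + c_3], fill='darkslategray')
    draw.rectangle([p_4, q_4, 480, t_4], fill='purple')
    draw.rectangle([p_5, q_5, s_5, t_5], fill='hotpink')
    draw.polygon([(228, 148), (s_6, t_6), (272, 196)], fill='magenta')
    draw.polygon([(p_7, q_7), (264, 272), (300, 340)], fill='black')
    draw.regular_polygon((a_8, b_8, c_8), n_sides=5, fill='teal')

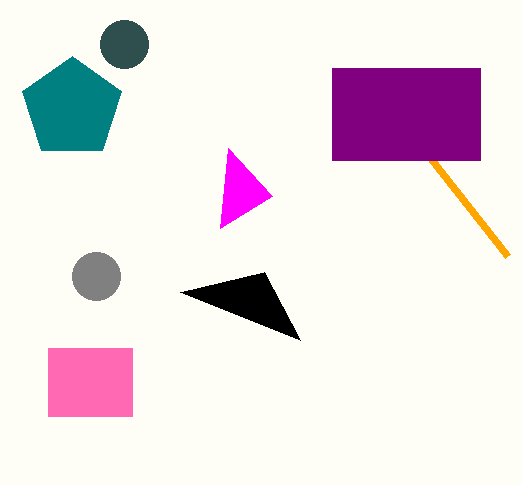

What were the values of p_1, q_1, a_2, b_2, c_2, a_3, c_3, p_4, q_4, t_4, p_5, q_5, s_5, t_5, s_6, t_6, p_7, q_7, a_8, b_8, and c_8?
p_1 = 508
q_1 = 256
a_2 = 96
b_2 = 276
c_2 = 24
a_3 = 124
c_3 = 24
p_4 = 332
q_4 = 68
t_4 = 160
p_5 = 48
q_5 = 348
s_5 = 132
t_5 = 416
s_6 = 220
t_6 = 228
p_7 = 180
q_7 = 292
a_8 = 72
b_8 = 108
c_8 = 52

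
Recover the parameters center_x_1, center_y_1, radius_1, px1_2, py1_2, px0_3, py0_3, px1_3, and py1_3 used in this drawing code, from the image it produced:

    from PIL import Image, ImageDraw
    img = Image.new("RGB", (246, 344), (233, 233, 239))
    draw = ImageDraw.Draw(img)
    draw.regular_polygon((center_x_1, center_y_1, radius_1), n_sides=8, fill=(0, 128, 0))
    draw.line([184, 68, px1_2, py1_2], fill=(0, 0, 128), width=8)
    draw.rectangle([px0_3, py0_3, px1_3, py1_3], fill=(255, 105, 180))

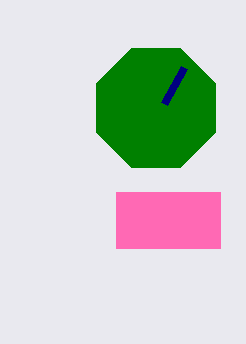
center_x_1 = 156; center_y_1 = 108; radius_1 = 64; px1_2 = 164; py1_2 = 104; px0_3 = 116; py0_3 = 192; px1_3 = 220; py1_3 = 248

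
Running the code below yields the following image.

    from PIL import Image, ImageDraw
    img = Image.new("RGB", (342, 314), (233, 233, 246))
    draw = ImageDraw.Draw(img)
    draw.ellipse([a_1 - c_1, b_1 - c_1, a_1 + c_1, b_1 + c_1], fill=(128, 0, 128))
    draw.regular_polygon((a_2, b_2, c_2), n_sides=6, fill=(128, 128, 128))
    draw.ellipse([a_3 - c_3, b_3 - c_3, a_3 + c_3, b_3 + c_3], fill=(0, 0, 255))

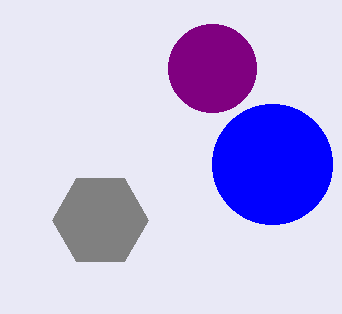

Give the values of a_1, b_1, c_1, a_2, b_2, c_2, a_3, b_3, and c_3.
a_1 = 212; b_1 = 68; c_1 = 44; a_2 = 100; b_2 = 220; c_2 = 48; a_3 = 272; b_3 = 164; c_3 = 60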